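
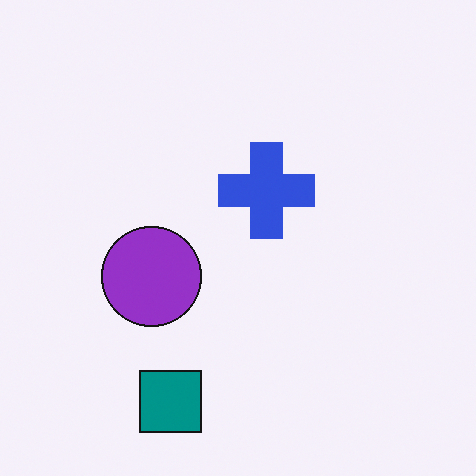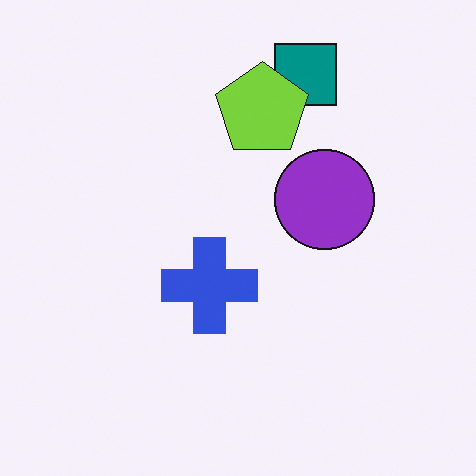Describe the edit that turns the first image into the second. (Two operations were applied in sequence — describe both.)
The transformation is: rotated 180°, then overlaid with an additional lime pentagon.

The teal square sits in the bottom of the first image and the top of the second — consistent with a whole-image 180° rotation. A lime pentagon appears in the second image that is absent from the first.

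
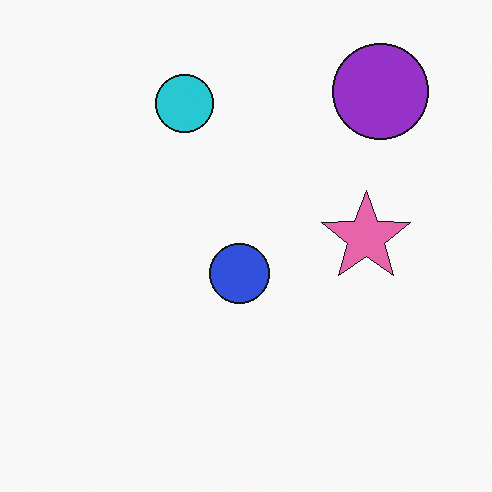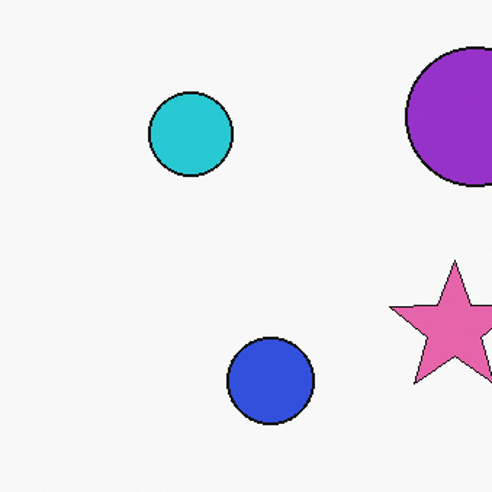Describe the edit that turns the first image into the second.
The image was cropped to a modestly smaller region and rescaled.

The visible shapes are larger and the field of view is narrower; shapes near the original edges may be partly or wholly outside the frame — a crop-and-rescale.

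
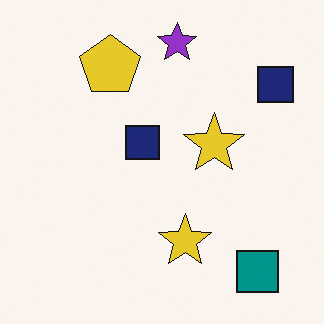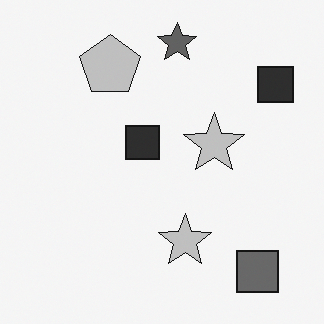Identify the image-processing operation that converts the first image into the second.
The transformation is: converted to grayscale.

All color is removed — every shape is now a shade of grey.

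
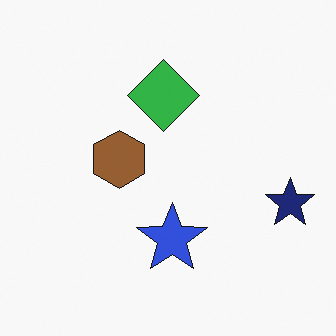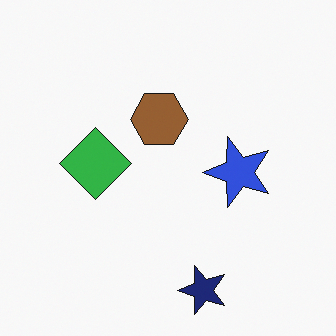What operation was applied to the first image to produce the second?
This is the original image transposed (reflected across the top-left ↔ bottom-right diagonal).

Shapes have swapped their row and column positions — what was in the top-right is now in the bottom-left — a diagonal reflection.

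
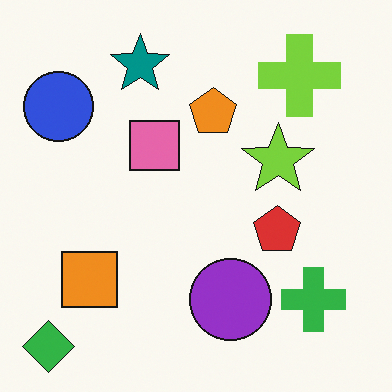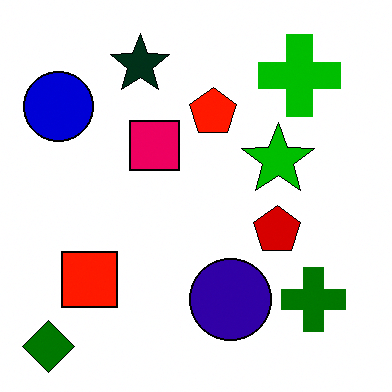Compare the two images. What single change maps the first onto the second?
The transformation is: given much higher contrast.

Tones are pushed away from mid-grey across the whole image — a global contrast change.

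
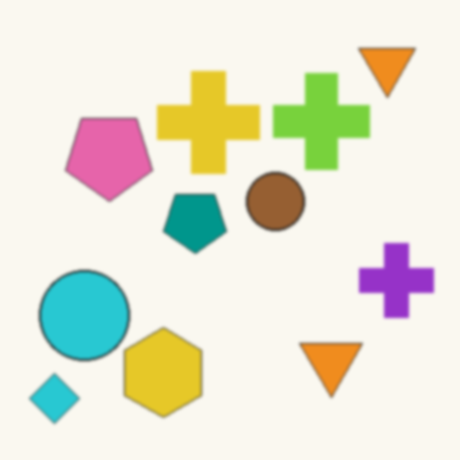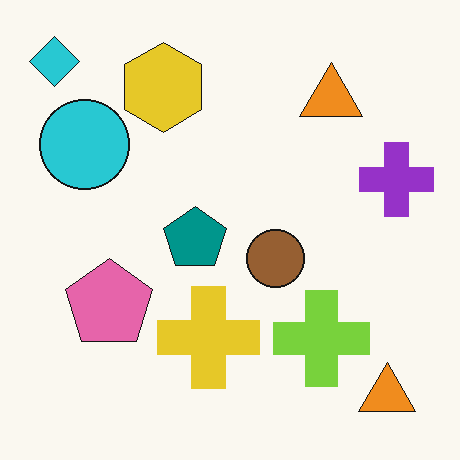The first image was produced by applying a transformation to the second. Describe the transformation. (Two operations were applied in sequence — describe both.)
This is the original image given a subtle gaussian blur, then flipped vertically (top ↔ bottom).

Shape edges and outlines are uniformly softened across the whole image. The cyan diamond is in the top-left of the second image and the bottom-left of the first — shapes on opposite sides of the horizontal midline have swapped in a mirror flip.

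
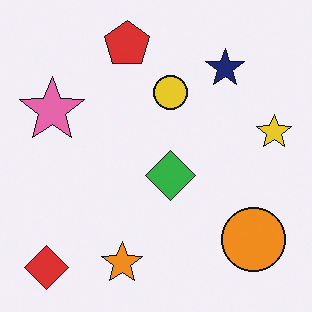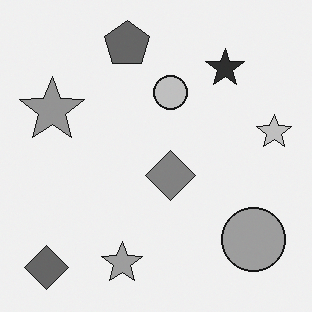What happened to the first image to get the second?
The second image is the first converted to grayscale.

All color is removed — every shape is now a shade of grey.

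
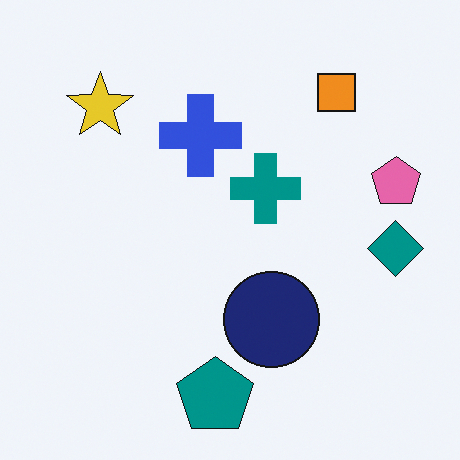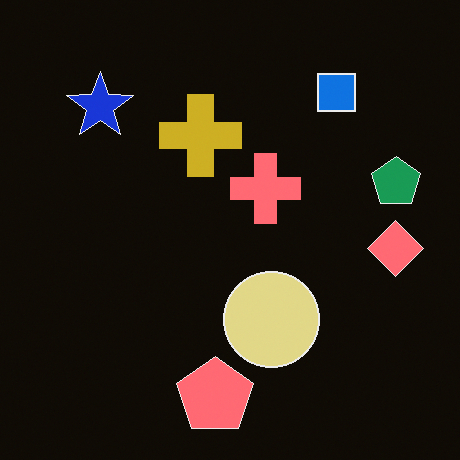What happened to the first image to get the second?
The second image is the first color-inverted (negative).

The light background has become dark and every shape's color is its complement — a photographic negative.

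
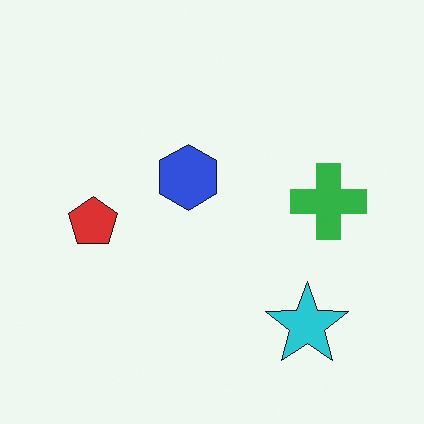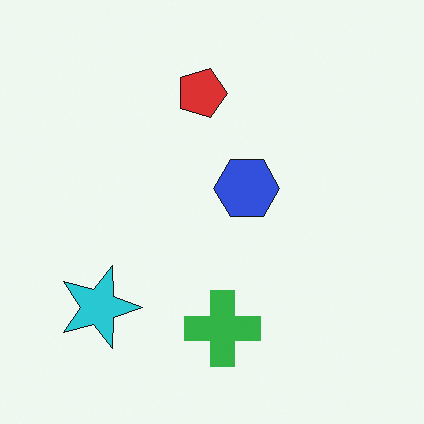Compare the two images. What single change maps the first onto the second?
It was rotated 90° clockwise.

The cyan star sits in the bottom-right of the first image and the bottom-left of the second — consistent with a whole-image 90° clockwise rotation.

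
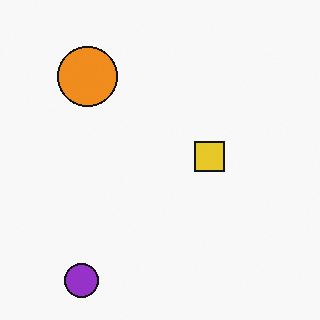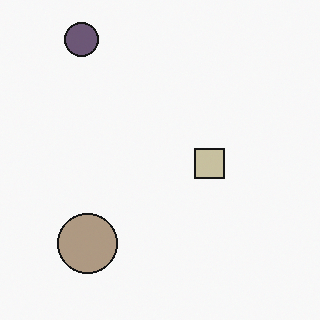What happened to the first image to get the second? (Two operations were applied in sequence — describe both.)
This is the original image made much more muted (saturation change), then flipped vertically (top ↔ bottom).

All colors are more muted and greyish — a global saturation change. The purple circle is in the bottom-left of the first image and the top-left of the second — shapes on opposite sides of the horizontal midline have swapped in a mirror flip.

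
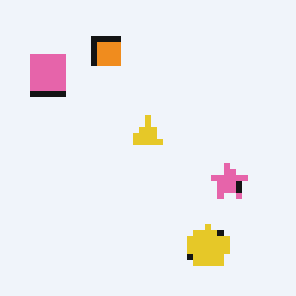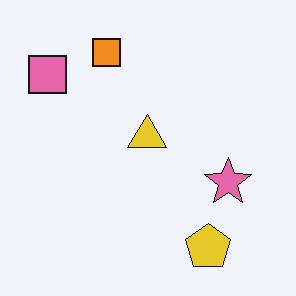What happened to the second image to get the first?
The transformation is: pixelated into visible square blocks.

Shapes are reduced to large square blocks; fine edges and outlines are lost — a downscale-then-upscale (mosaic) effect.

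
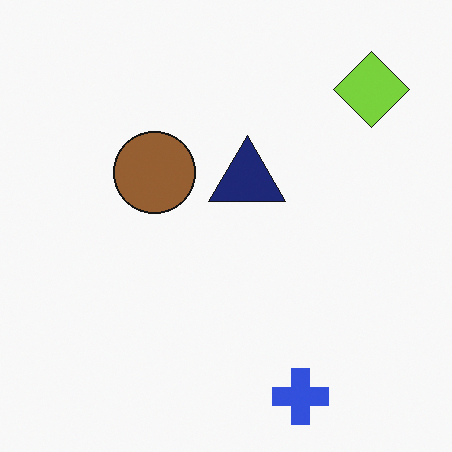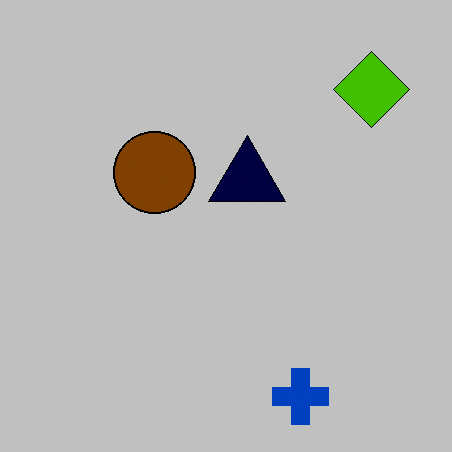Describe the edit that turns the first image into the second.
It was heavily posterized to just a handful of flat colors.

Each flat color has snapped to a coarser quantized level — most visibly, the near-white background has dropped to a flat grey.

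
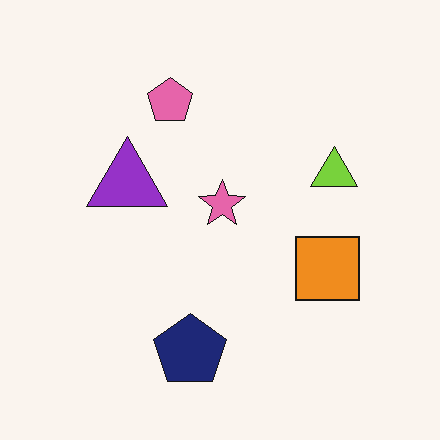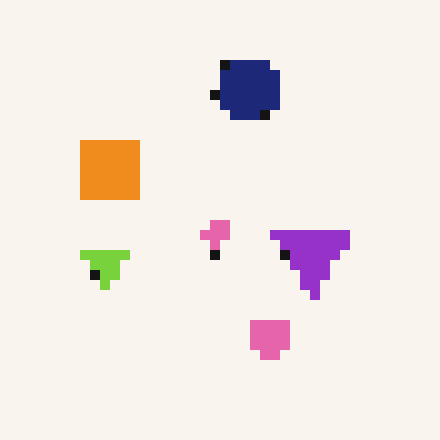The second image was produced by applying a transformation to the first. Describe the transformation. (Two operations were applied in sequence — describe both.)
The second image is the first rotated 180°, then heavily pixelated into large blocks.

The navy pentagon sits in the bottom of the first image and the top of the second — consistent with a whole-image 180° rotation. Shapes are reduced to large square blocks; fine edges and outlines are lost — a downscale-then-upscale (mosaic) effect.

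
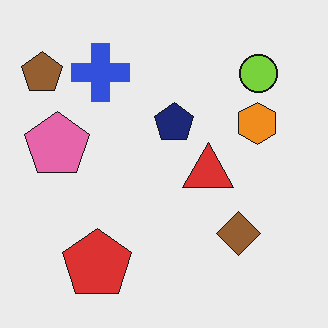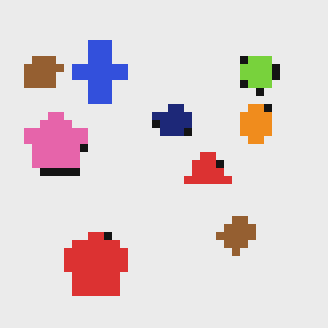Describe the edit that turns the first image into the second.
The image was moderately pixelated.

Shapes are reduced to large square blocks; fine edges and outlines are lost — a downscale-then-upscale (mosaic) effect.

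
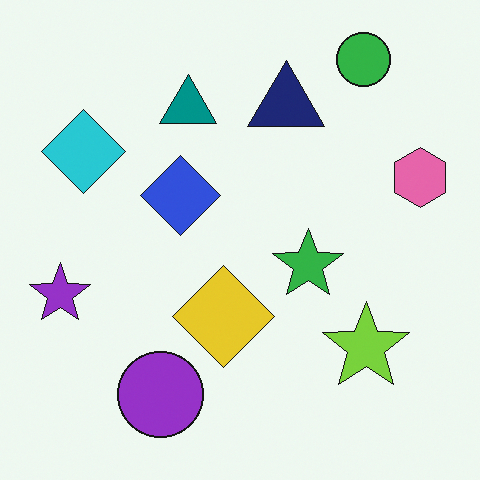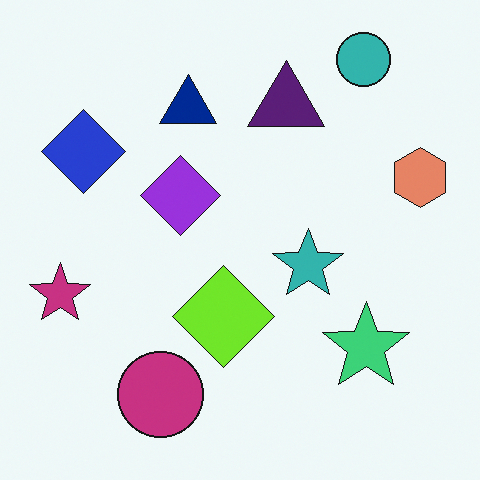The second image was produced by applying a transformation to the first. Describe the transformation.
The second image is the first hue-shifted slightly.

Every shape's color has rotated by the same amount around the hue wheel — a uniform hue shift.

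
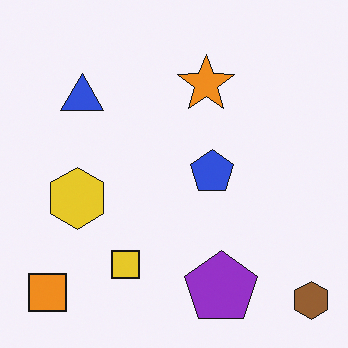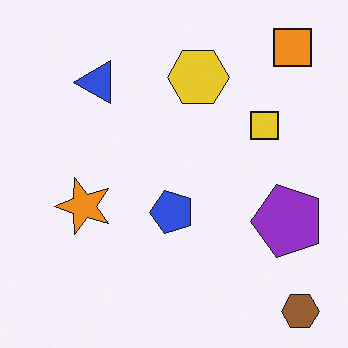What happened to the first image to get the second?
The second image is the first transposed (reflected across the top-left ↔ bottom-right diagonal).

Shapes have swapped their row and column positions — what was in the top-right is now in the bottom-left — a diagonal reflection.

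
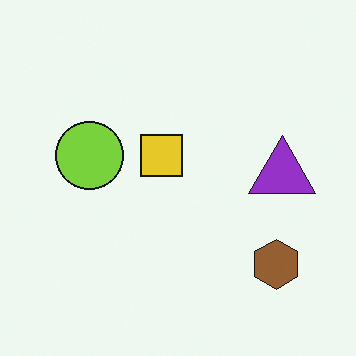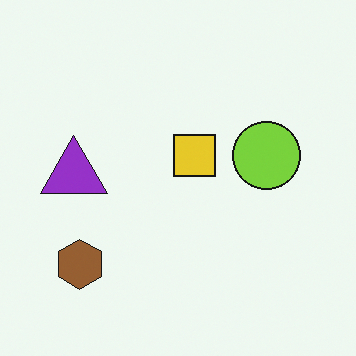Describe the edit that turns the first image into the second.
This is the original image flipped horizontally (left ↔ right).

The purple triangle is in the right of the first image and the left of the second — shapes on opposite sides of the vertical midline have swapped in a mirror flip.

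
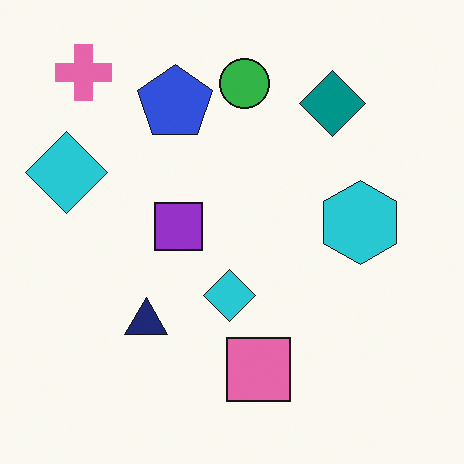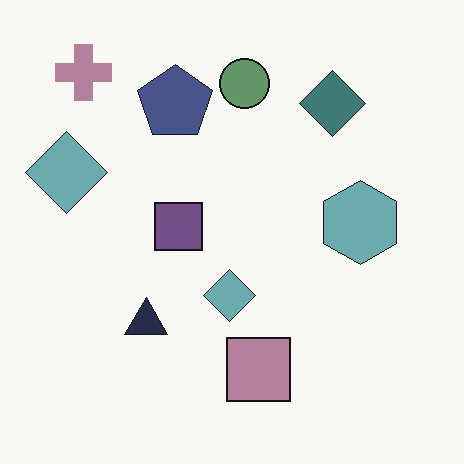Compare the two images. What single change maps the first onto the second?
This is the original image heavily desaturated.

All colors are more muted and greyish — a global saturation change.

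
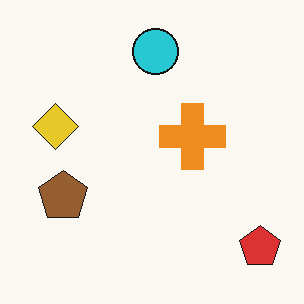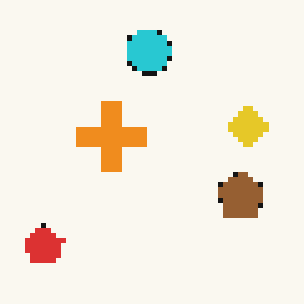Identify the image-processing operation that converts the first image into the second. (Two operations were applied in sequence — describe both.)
The image was flipped horizontally (left ↔ right), then lightly pixelated (a mild mosaic effect).

The red pentagon is in the bottom-right of the first image and the bottom-left of the second — shapes on opposite sides of the vertical midline have swapped in a mirror flip. Shapes are reduced to large square blocks; fine edges and outlines are lost — a downscale-then-upscale (mosaic) effect.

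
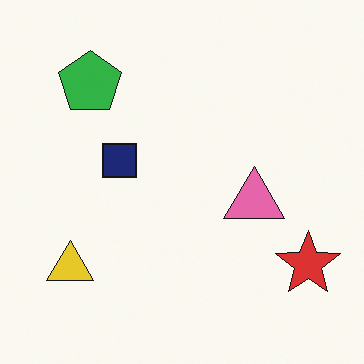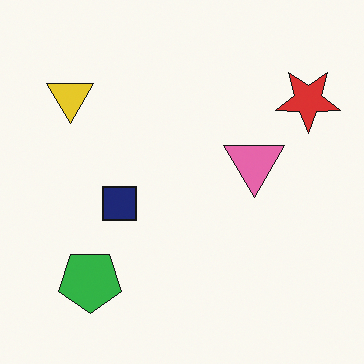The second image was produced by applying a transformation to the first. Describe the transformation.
The second image is the first flipped vertically (top ↔ bottom).

The green pentagon is in the top-left of the first image and the bottom-left of the second — shapes on opposite sides of the horizontal midline have swapped in a mirror flip.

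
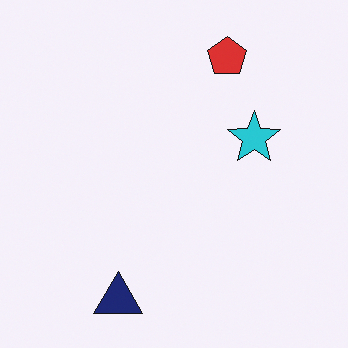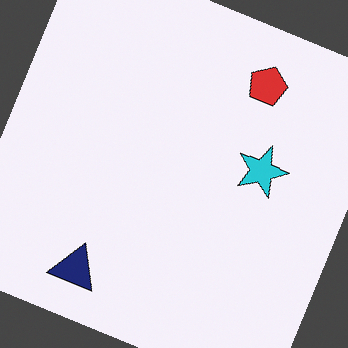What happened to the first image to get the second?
The transformation is: rotated clockwise by a clearly visible amount.

Every shape is tilted by the same angle and the image corners show triangular fill wedges — a whole-image rotation by a non-right angle.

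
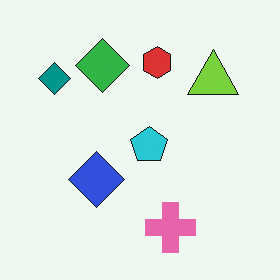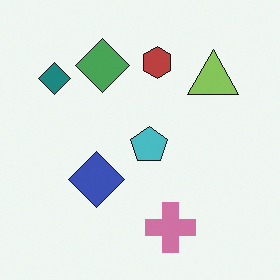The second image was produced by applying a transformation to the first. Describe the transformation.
The transformation is: slightly desaturated.

All colors are more muted and greyish — a global saturation change.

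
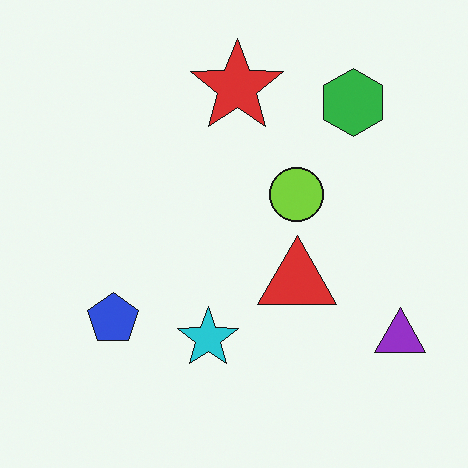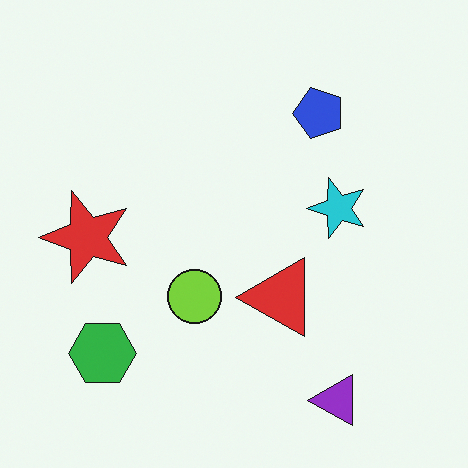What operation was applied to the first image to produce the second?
The second image is the first transposed (reflected across the top-left ↔ bottom-right diagonal).

Shapes have swapped their row and column positions — what was in the top-right is now in the bottom-left — a diagonal reflection.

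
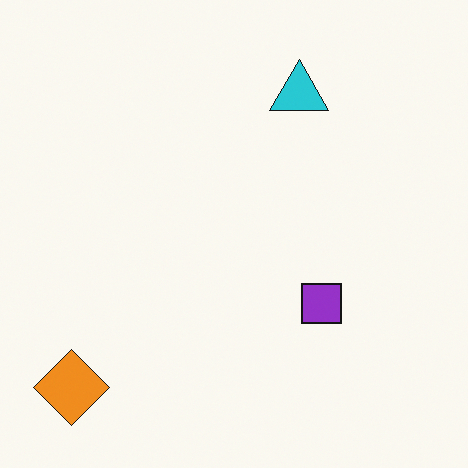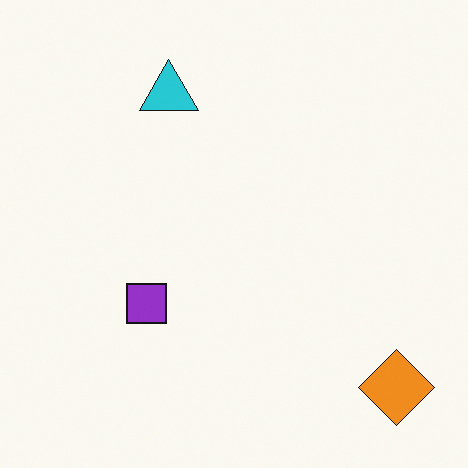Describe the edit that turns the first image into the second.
The image was flipped horizontally (left ↔ right).

The orange diamond is in the bottom-left of the first image and the bottom-right of the second — shapes on opposite sides of the vertical midline have swapped in a mirror flip.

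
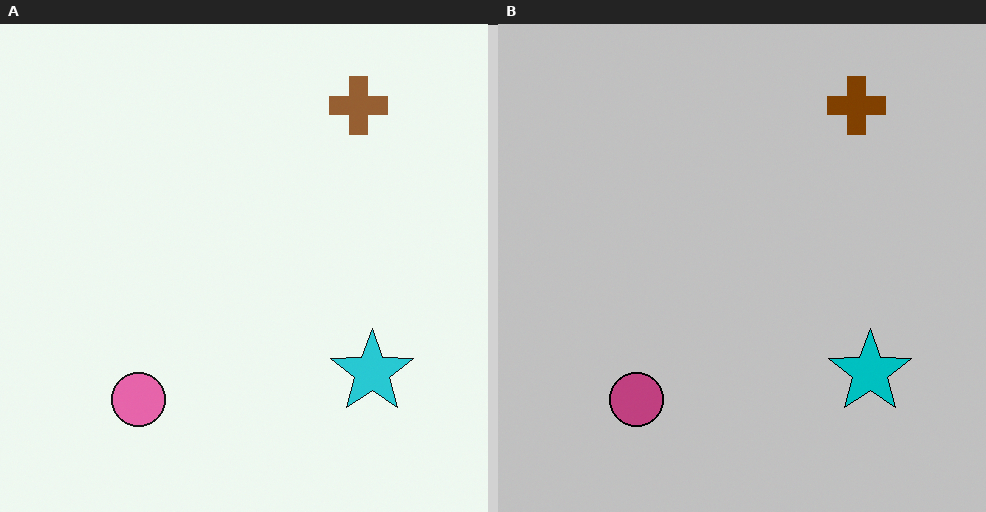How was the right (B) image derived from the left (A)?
The transformation is: aggressively posterized.

Each flat color has snapped to a coarser quantized level — most visibly, the near-white background has dropped to a flat grey.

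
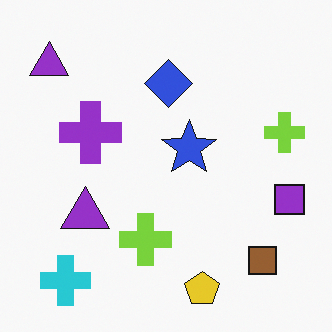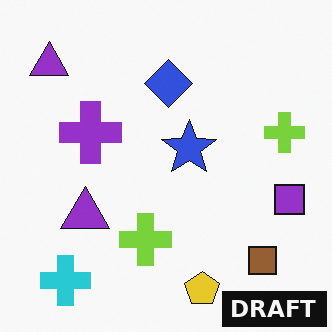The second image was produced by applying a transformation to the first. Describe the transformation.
Watermarked with the text "DRAFT" in the lower-right corner.

A dark label reading "DRAFT" appears in the lower-right corner.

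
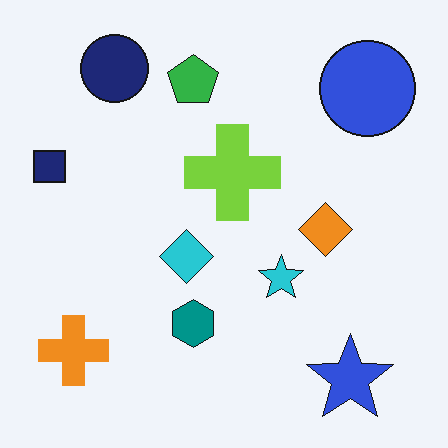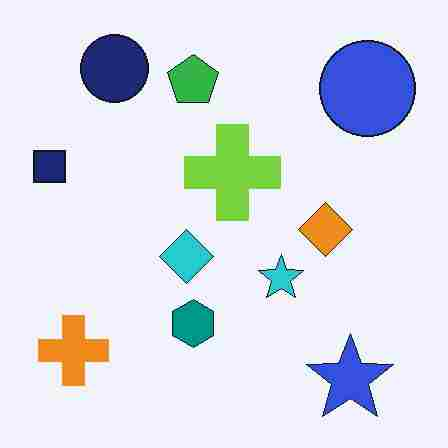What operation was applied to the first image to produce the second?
Heavily JPEG-compressed with obvious blocking artifacts.

Blocky 8×8 compression artifacts appear around shape edges and the flat background shows ringing — characteristic JPEG degradation.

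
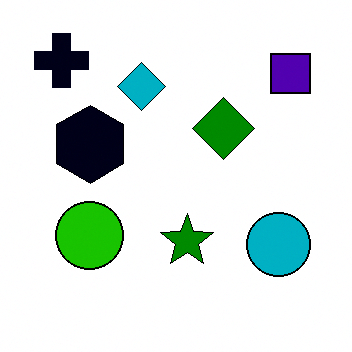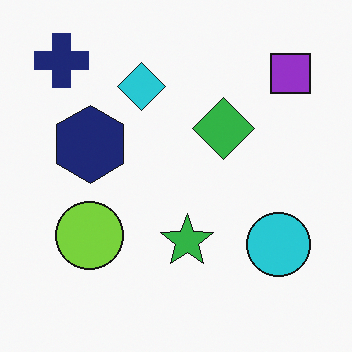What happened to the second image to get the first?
The image was given much higher contrast.

Tones are pushed away from mid-grey across the whole image — a global contrast change.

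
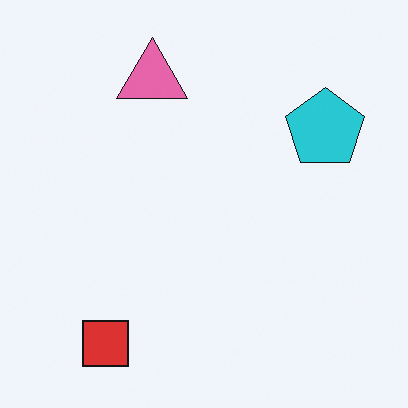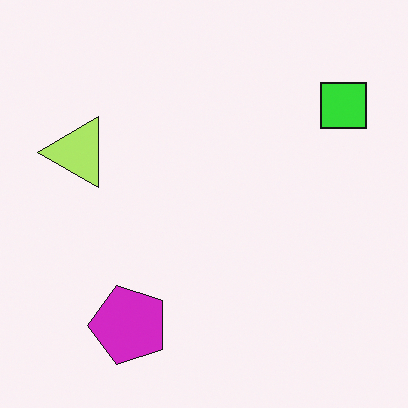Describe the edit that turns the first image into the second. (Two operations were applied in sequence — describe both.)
The second image is the first transposed (reflected across the top-left ↔ bottom-right diagonal), then hue-shifted noticeably.

Shapes have swapped their row and column positions — what was in the top-right is now in the bottom-left — a diagonal reflection. Every shape's color has rotated by the same amount around the hue wheel — a uniform hue shift.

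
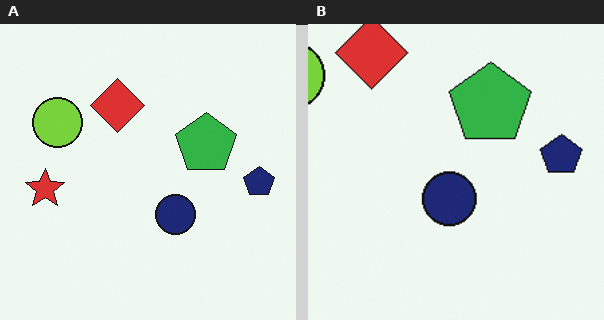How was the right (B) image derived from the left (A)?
This is the original image cropped to a modestly smaller region and rescaled.

The visible shapes are larger and the field of view is narrower; shapes near the original edges may be partly or wholly outside the frame — a crop-and-rescale.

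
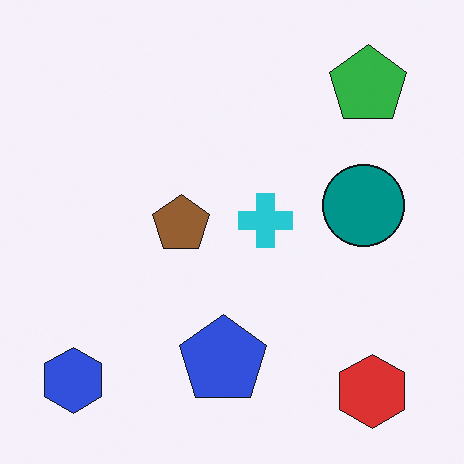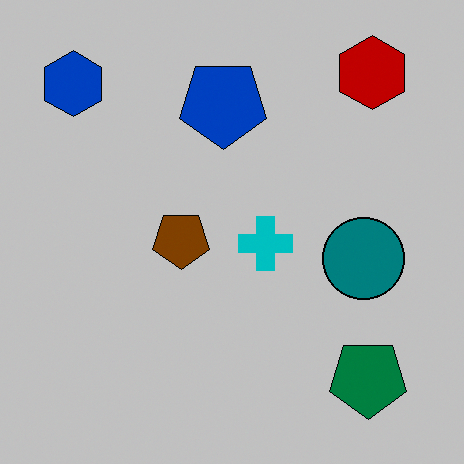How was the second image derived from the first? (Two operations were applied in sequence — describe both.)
It was flipped vertically (top ↔ bottom), then heavily posterized to just a handful of flat colors.

The red hexagon is in the bottom-right of the first image and the top-right of the second — shapes on opposite sides of the horizontal midline have swapped in a mirror flip. Each flat color has snapped to a coarser quantized level — most visibly, the near-white background has dropped to a flat grey.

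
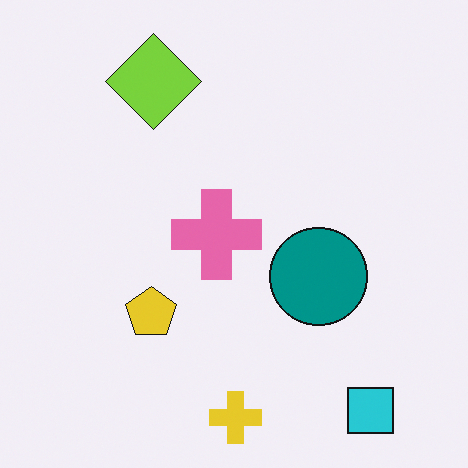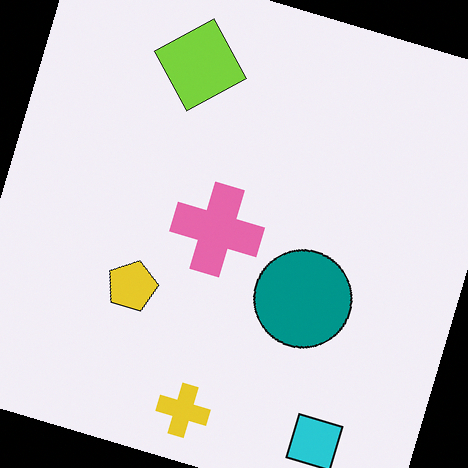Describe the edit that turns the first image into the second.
The image was rotated clockwise by a moderate amount.

Every shape is tilted by the same angle and the image corners show triangular fill wedges — a whole-image rotation by a non-right angle.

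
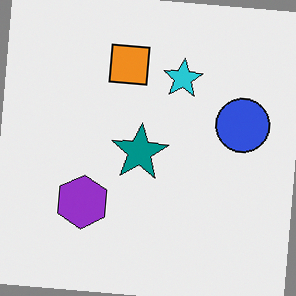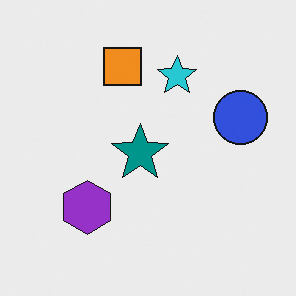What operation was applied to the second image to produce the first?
The first image is the second rotated clockwise by a slight angle.

Every shape is tilted by the same angle and the image corners show triangular fill wedges — a whole-image rotation by a non-right angle.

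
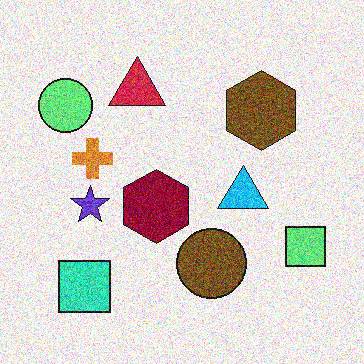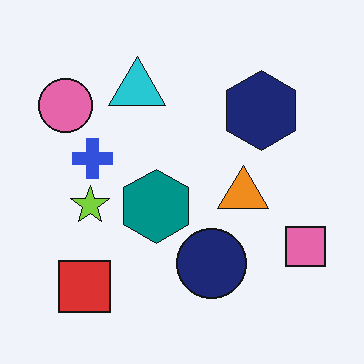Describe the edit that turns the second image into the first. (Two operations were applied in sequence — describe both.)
This is the original image hue-shifted by a large amount, then degraded with a thick layer of grain.

Every shape's color has rotated by the same amount around the hue wheel — a uniform hue shift. Random speckle covers the whole image, including the flat background.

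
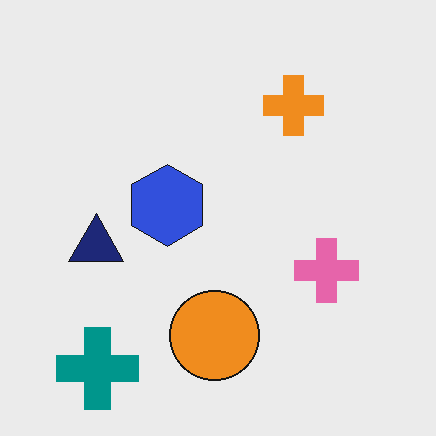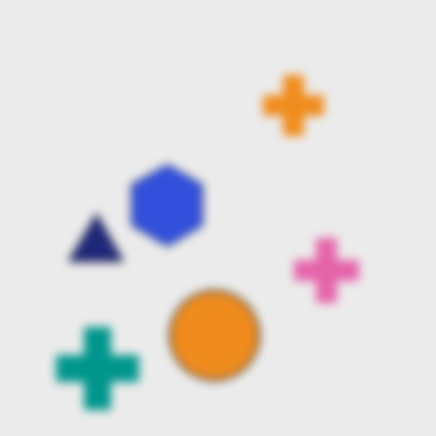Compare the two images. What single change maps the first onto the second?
The image was moderately blurred.

Shape edges and outlines are uniformly softened across the whole image.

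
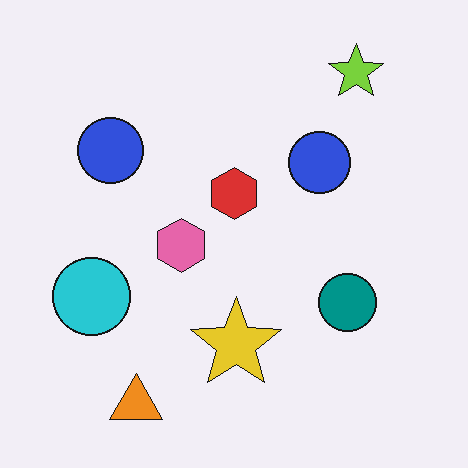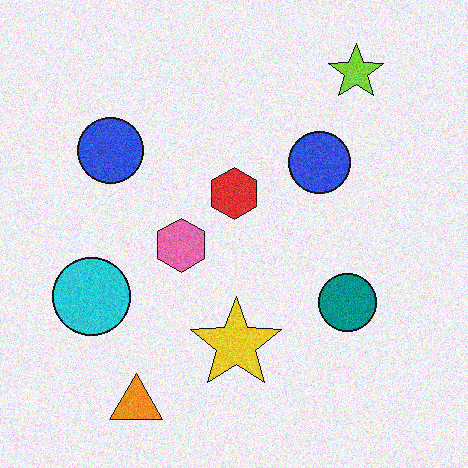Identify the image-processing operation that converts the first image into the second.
Degraded with visible gaussian noise.

Random speckle covers the whole image, including the flat background.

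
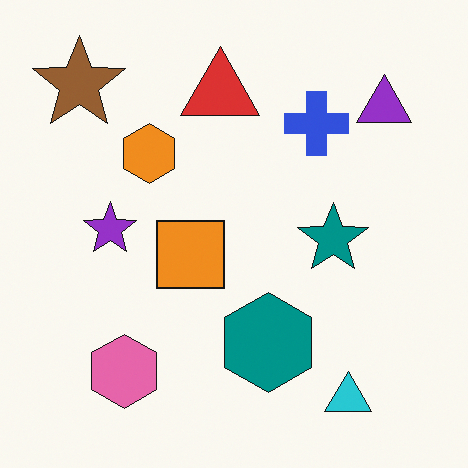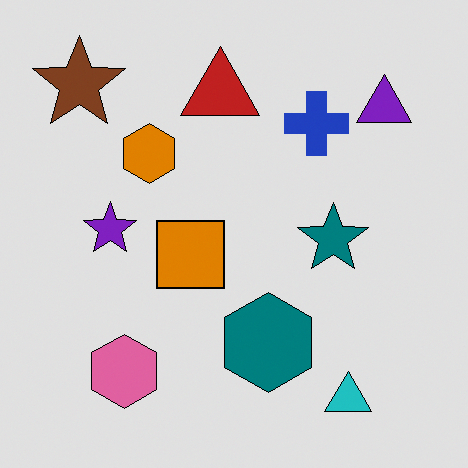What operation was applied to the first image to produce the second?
The transformation is: moderately posterized.

Each flat color has snapped to a coarser quantized level — most visibly, the near-white background has dropped to a flat grey.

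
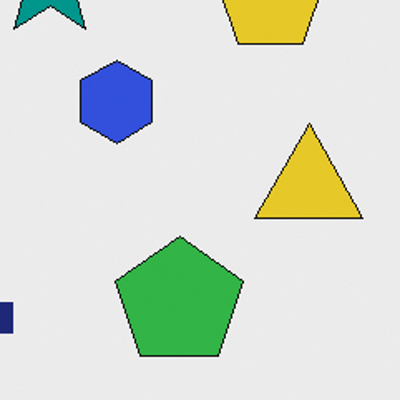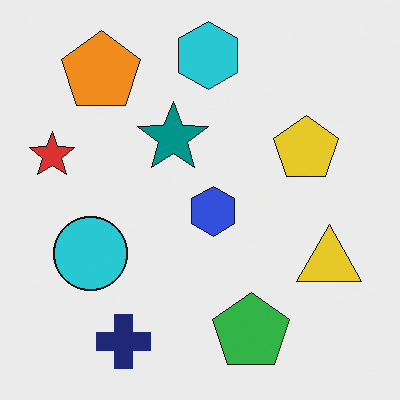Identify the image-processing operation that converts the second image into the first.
Cropped tightly and scaled back up.

The visible shapes are larger and the field of view is narrower; shapes near the original edges may be partly or wholly outside the frame — a crop-and-rescale.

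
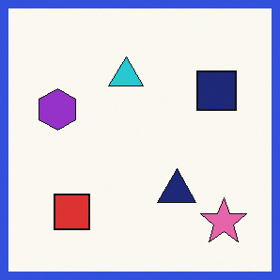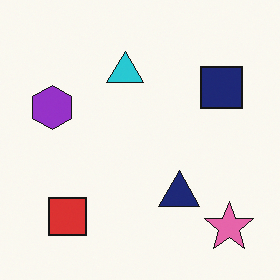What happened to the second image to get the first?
The image was framed with a blue border.

A solid blue frame runs around the edge of the first image, with the content slightly shrunk inside it.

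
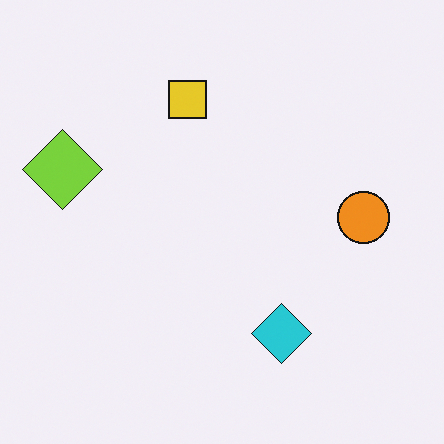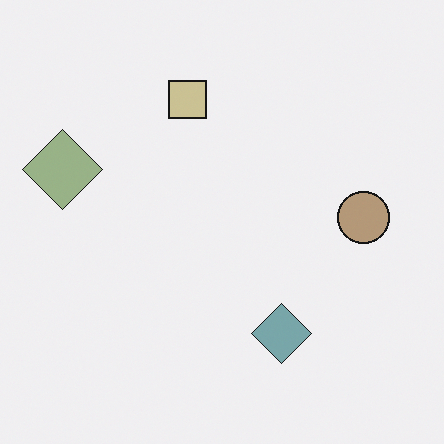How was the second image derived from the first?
The image was made much more muted (saturation change).

All colors are more muted and greyish — a global saturation change.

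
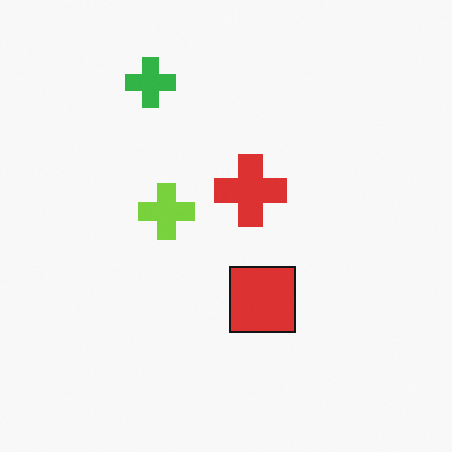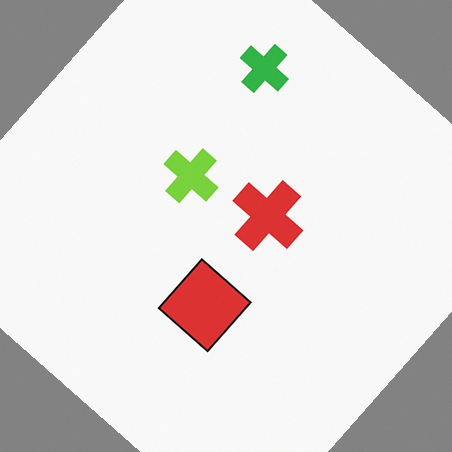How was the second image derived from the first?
The second image is the first rotated clockwise by a large amount — several tens of degrees.

Every shape is tilted by the same angle and the image corners show triangular fill wedges — a whole-image rotation by a non-right angle.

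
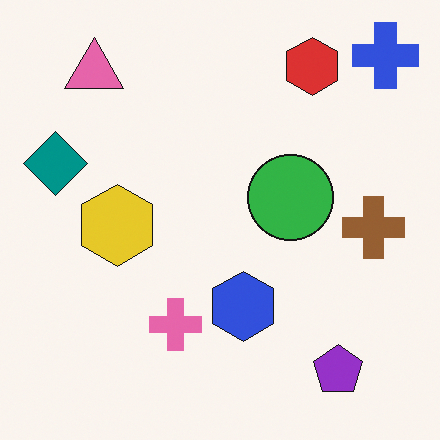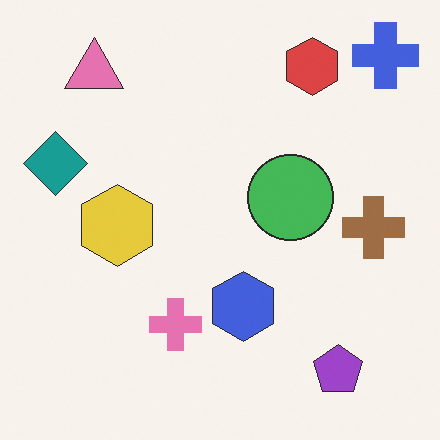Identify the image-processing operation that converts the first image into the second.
The transformation is: given slightly reduced contrast.

Tones are pushed toward mid-grey across the whole image — a global contrast change.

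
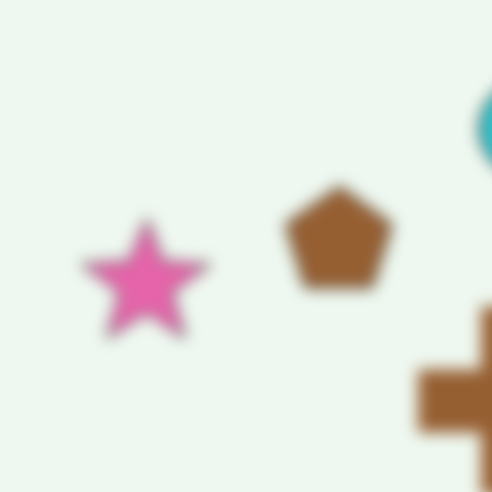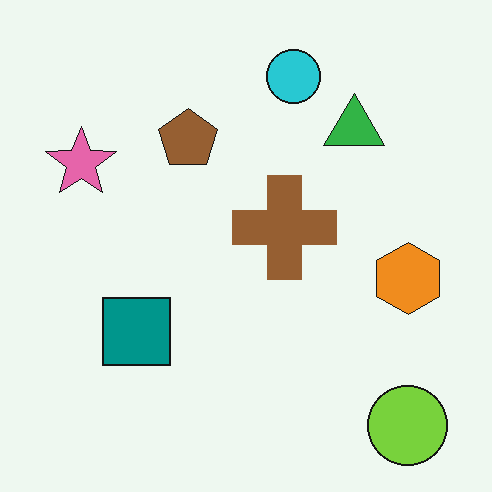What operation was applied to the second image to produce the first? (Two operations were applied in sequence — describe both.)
This is the original image noticeably gaussian-blurred, then cropped tightly and scaled back up.

Shape edges and outlines are uniformly softened across the whole image. The visible shapes are larger and the field of view is narrower; shapes near the original edges may be partly or wholly outside the frame — a crop-and-rescale.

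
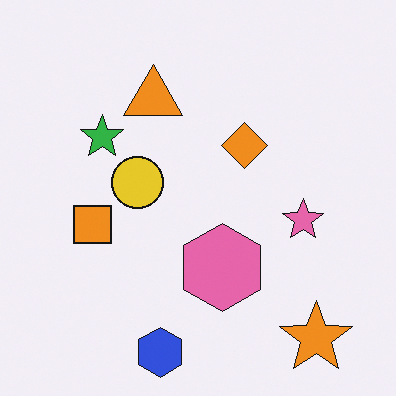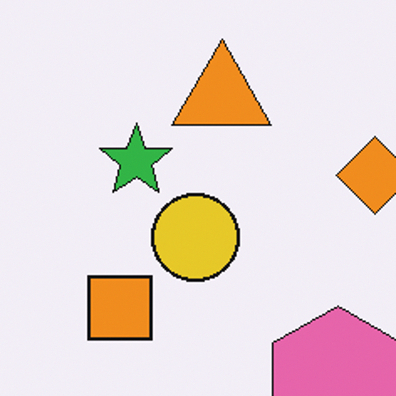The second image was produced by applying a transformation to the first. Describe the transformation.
The image was cropped tightly and scaled back up.

The visible shapes are larger and the field of view is narrower; shapes near the original edges may be partly or wholly outside the frame — a crop-and-rescale.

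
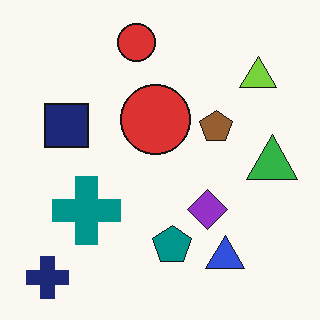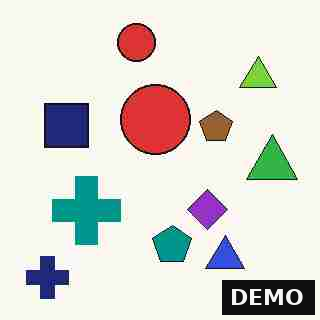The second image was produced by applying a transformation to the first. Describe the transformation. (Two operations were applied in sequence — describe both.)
It was heavily JPEG-compressed with obvious blocking artifacts, then watermarked with the text "DEMO" in the lower-right corner.

Blocky 8×8 compression artifacts appear around shape edges and the flat background shows ringing — characteristic JPEG degradation. A dark label reading "DEMO" appears in the lower-right corner.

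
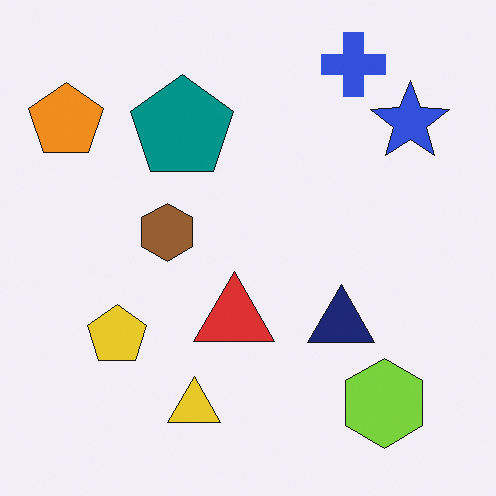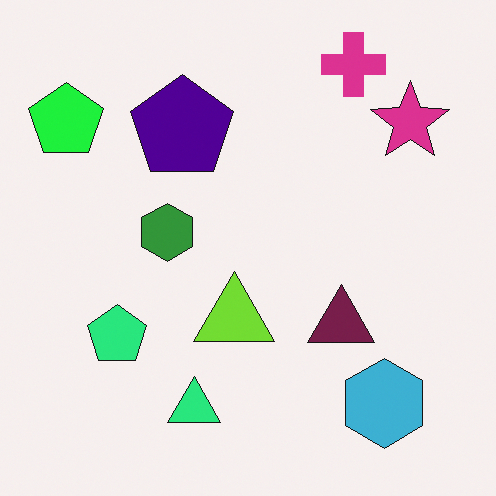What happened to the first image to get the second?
The image was hue-shifted noticeably.

Every shape's color has rotated by the same amount around the hue wheel — a uniform hue shift.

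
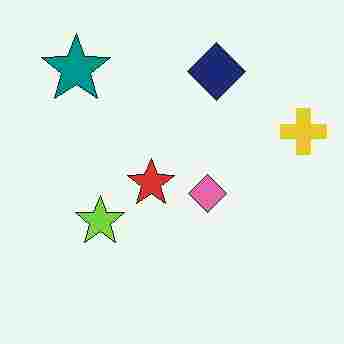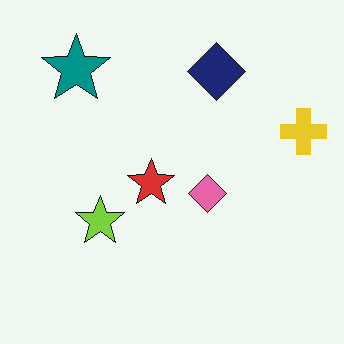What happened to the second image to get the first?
It was degraded with heavy JPEG compression.

Blocky 8×8 compression artifacts appear around shape edges and the flat background shows ringing — characteristic JPEG degradation.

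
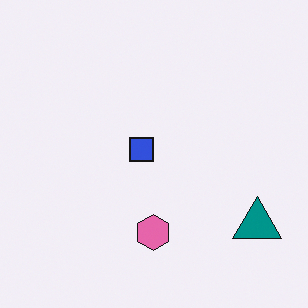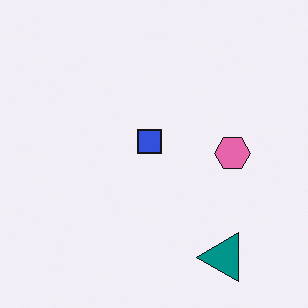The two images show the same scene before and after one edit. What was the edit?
This is the original image transposed (reflected across the top-left ↔ bottom-right diagonal).

Shapes have swapped their row and column positions — what was in the top-right is now in the bottom-left — a diagonal reflection.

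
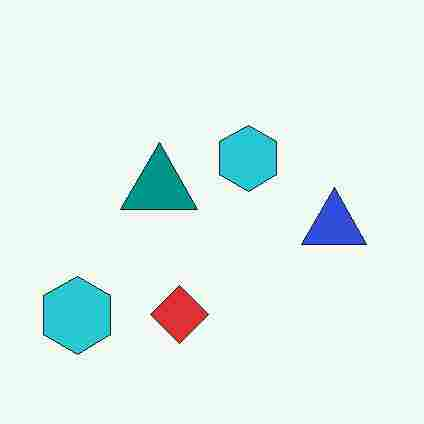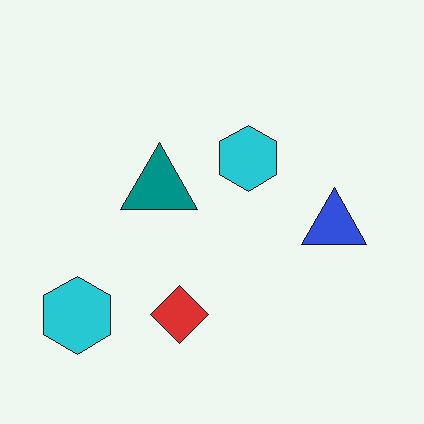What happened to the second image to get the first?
The transformation is: heavily JPEG-compressed with obvious blocking artifacts.

Blocky 8×8 compression artifacts appear around shape edges and the flat background shows ringing — characteristic JPEG degradation.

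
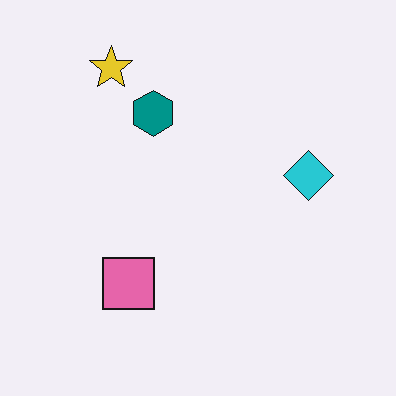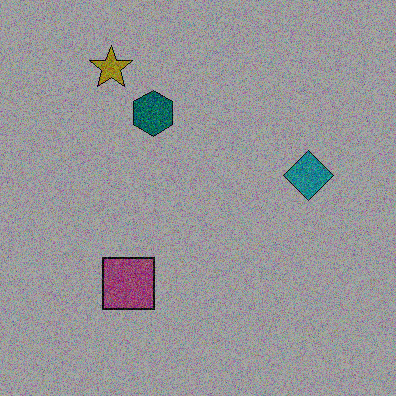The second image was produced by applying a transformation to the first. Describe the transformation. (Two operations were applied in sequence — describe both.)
The transformation is: degraded with heavy additive noise, then darkened a lot.

Random speckle covers the whole image, including the flat background. Every pixel — background and shapes alike — is uniformly darkened.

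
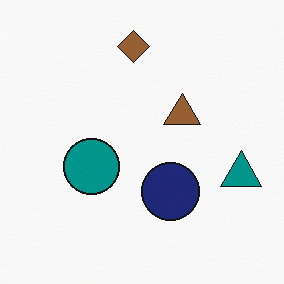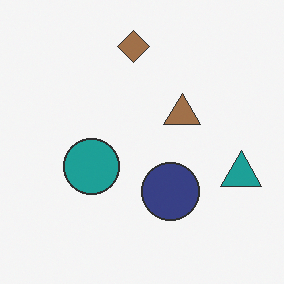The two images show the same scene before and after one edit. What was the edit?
The second image is the first given slightly reduced contrast.

Tones are pushed toward mid-grey across the whole image — a global contrast change.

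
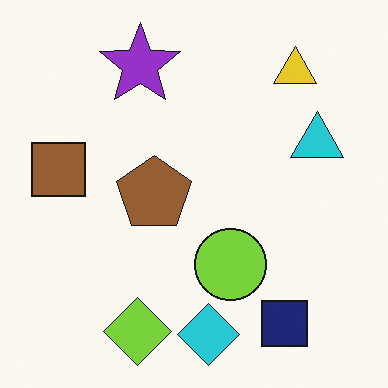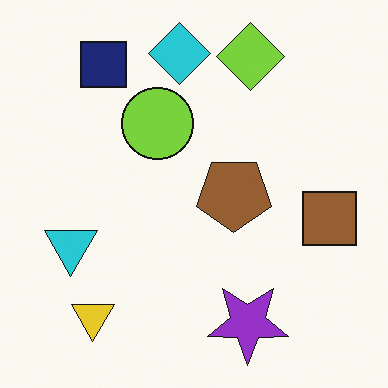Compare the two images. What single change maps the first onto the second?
The second image is the first rotated 180°.

The yellow triangle sits in the top-right of the first image and the bottom-left of the second — consistent with a whole-image 180° rotation.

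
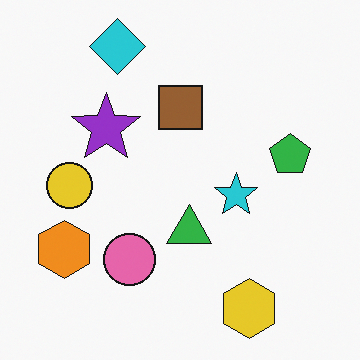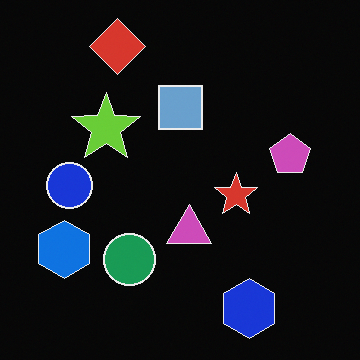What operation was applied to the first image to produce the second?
The image was color-inverted (negative).

The light background has become dark and every shape's color is its complement — a photographic negative.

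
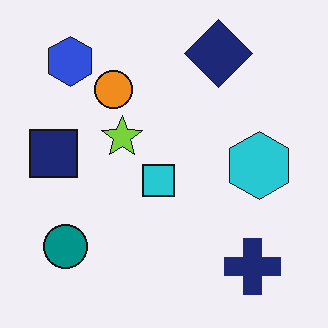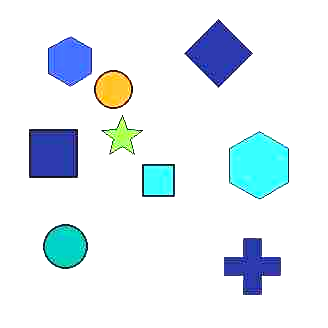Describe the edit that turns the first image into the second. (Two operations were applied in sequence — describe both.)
The second image is the first degraded with heavy JPEG compression, then noticeably brightened.

Blocky 8×8 compression artifacts appear around shape edges and the flat background shows ringing — characteristic JPEG degradation. Every pixel — background and shapes alike — is uniformly brightened.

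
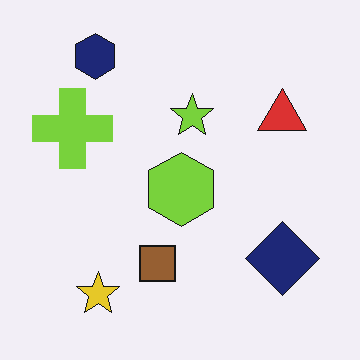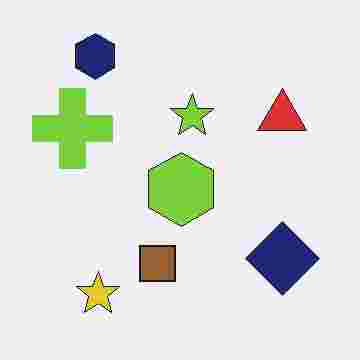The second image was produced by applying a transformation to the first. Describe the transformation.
It was degraded with heavy JPEG compression.

Blocky 8×8 compression artifacts appear around shape edges and the flat background shows ringing — characteristic JPEG degradation.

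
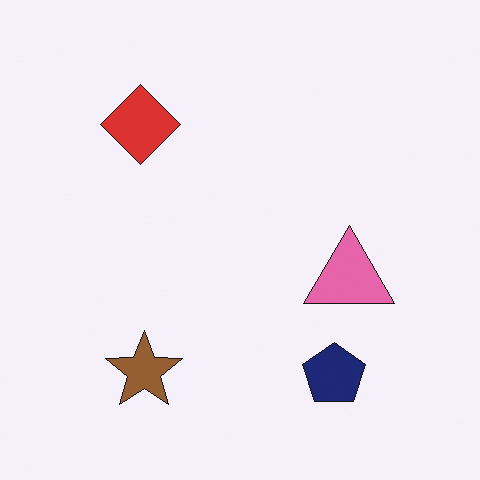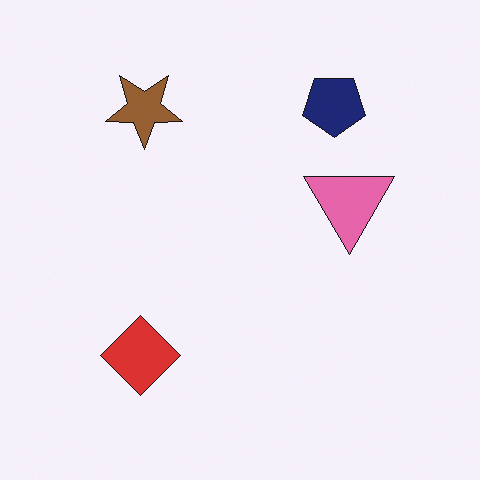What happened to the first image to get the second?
The transformation is: flipped vertically (top ↔ bottom).

The navy pentagon is in the bottom-right of the first image and the top-right of the second — shapes on opposite sides of the horizontal midline have swapped in a mirror flip.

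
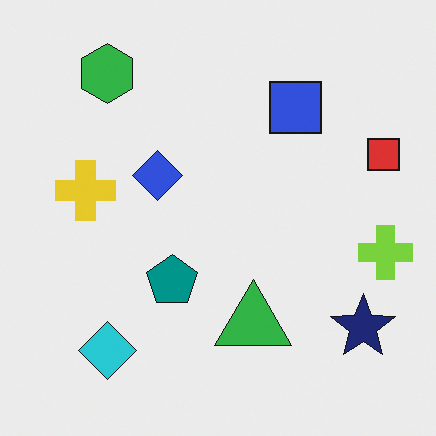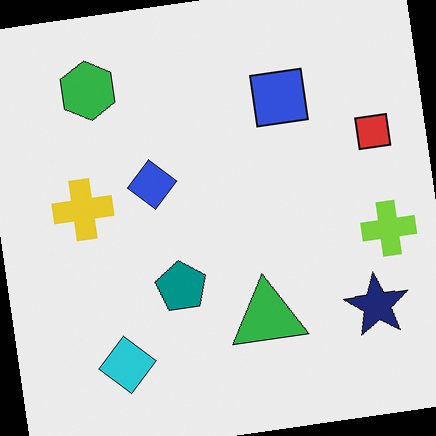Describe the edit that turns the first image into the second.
The second image is the first rotated counter-clockwise by a slight angle.

Every shape is tilted by the same angle and the image corners show triangular fill wedges — a whole-image rotation by a non-right angle.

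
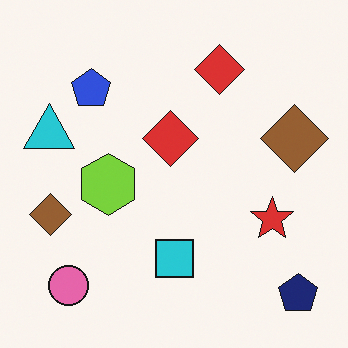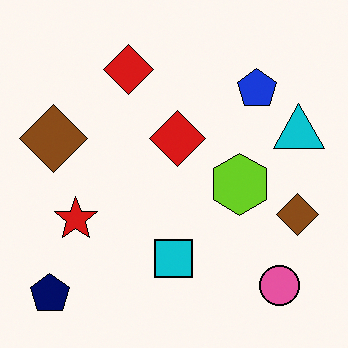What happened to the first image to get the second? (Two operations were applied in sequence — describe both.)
The transformation is: given slightly increased contrast, then flipped horizontally (left ↔ right).

Tones are pushed away from mid-grey across the whole image — a global contrast change. The cyan triangle is in the left of the first image and the right of the second — shapes on opposite sides of the vertical midline have swapped in a mirror flip.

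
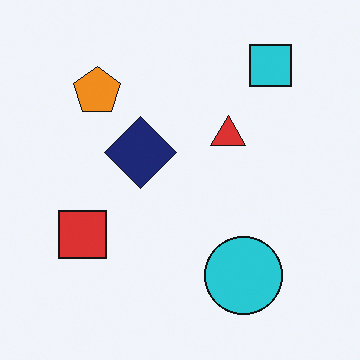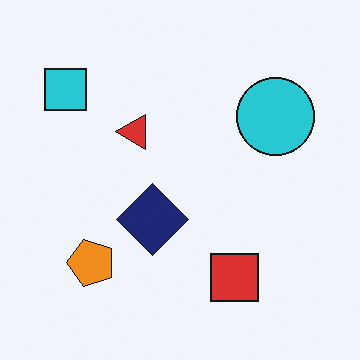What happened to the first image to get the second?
Rotated 90° counter-clockwise.

The cyan square sits in the top-right of the first image and the top-left of the second — consistent with a whole-image 90° counter-clockwise rotation.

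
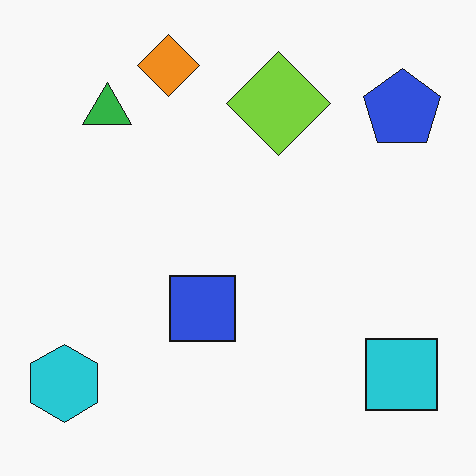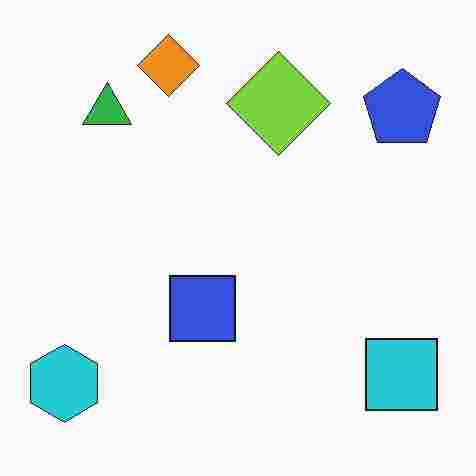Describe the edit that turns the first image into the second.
The second image is the first heavily JPEG-compressed with obvious blocking artifacts.

Blocky 8×8 compression artifacts appear around shape edges and the flat background shows ringing — characteristic JPEG degradation.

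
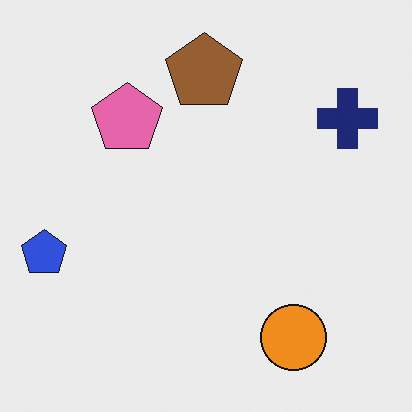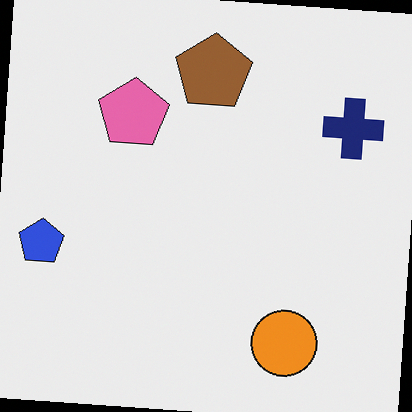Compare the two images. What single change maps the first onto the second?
This is the original image rotated clockwise by a slight angle.

Every shape is tilted by the same angle and the image corners show triangular fill wedges — a whole-image rotation by a non-right angle.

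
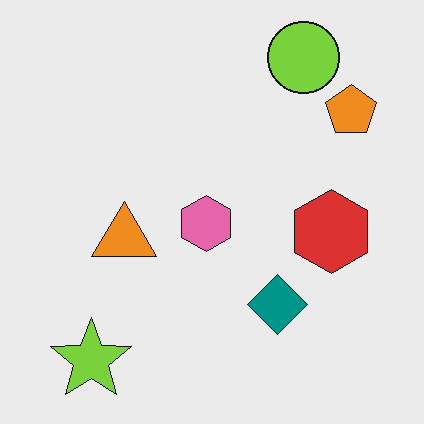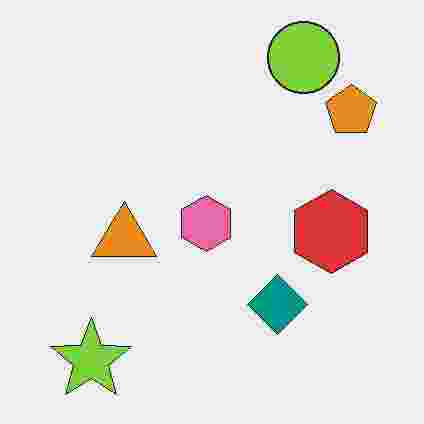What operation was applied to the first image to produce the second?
The image was heavily JPEG-compressed with obvious blocking artifacts.

Blocky 8×8 compression artifacts appear around shape edges and the flat background shows ringing — characteristic JPEG degradation.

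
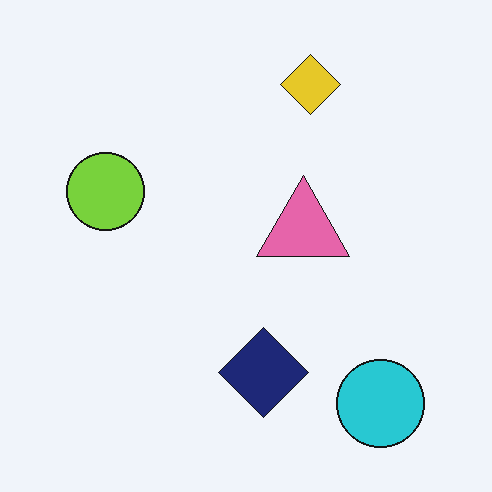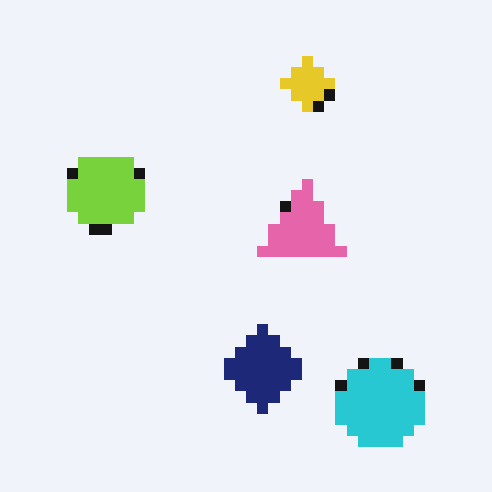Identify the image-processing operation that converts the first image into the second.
The transformation is: coarsely pixelated.

Shapes are reduced to large square blocks; fine edges and outlines are lost — a downscale-then-upscale (mosaic) effect.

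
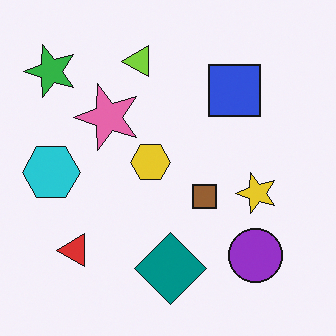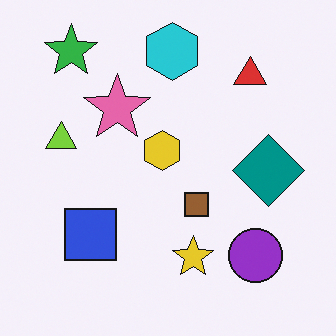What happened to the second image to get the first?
It was transposed (reflected across the top-left ↔ bottom-right diagonal).

Shapes have swapped their row and column positions — what was in the top-right is now in the bottom-left — a diagonal reflection.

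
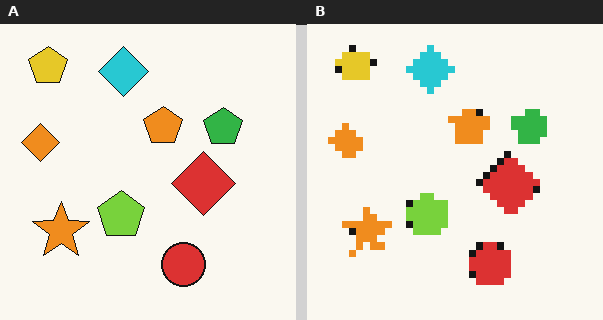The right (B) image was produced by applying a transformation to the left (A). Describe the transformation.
The transformation is: moderately pixelated.

Shapes are reduced to large square blocks; fine edges and outlines are lost — a downscale-then-upscale (mosaic) effect.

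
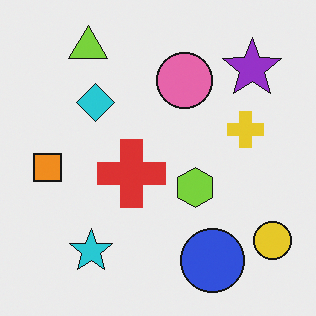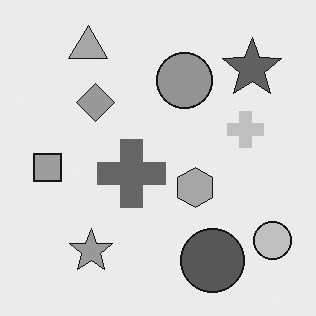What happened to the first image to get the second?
The transformation is: converted to grayscale.

All color is removed — every shape is now a shade of grey.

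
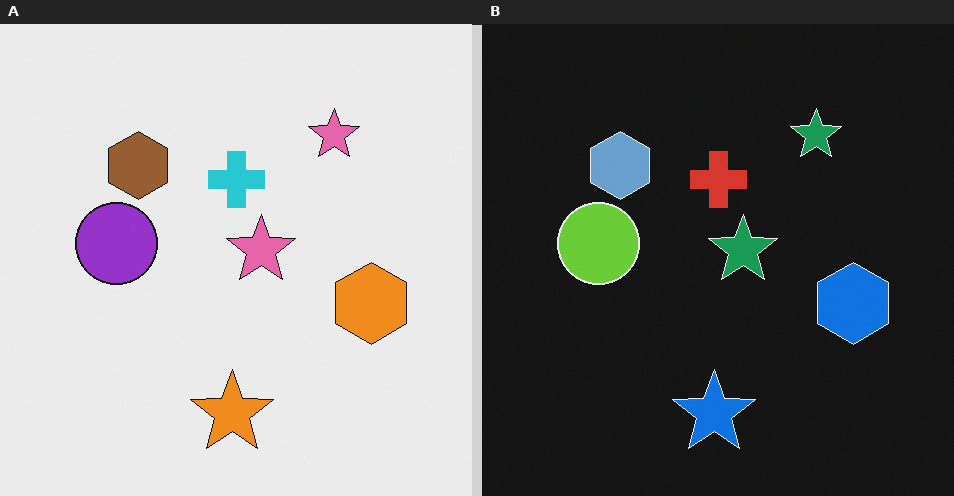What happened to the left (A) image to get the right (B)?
Color-inverted (negative).

The light background has become dark and every shape's color is its complement — a photographic negative.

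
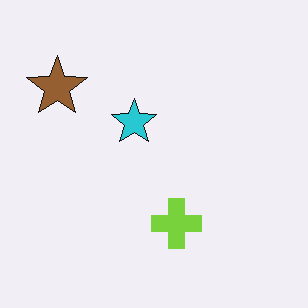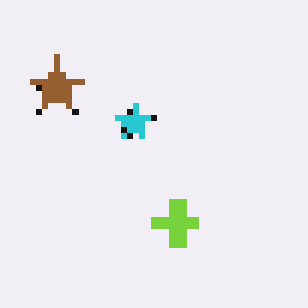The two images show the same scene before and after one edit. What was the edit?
This is the original image moderately pixelated.

Shapes are reduced to large square blocks; fine edges and outlines are lost — a downscale-then-upscale (mosaic) effect.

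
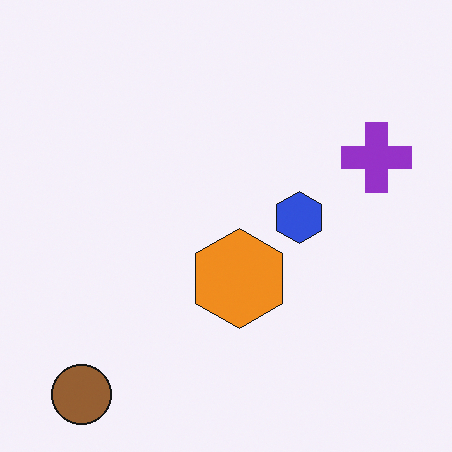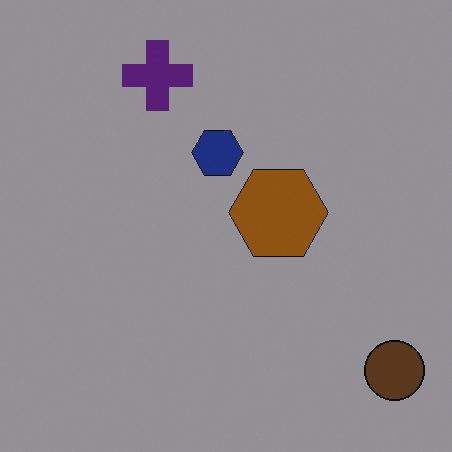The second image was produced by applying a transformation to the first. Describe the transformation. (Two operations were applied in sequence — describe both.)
It was rotated 90° counter-clockwise, then noticeably darkened.

The brown circle sits in the bottom-left of the first image and the bottom-right of the second — consistent with a whole-image 90° counter-clockwise rotation. Every pixel — background and shapes alike — is uniformly darkened.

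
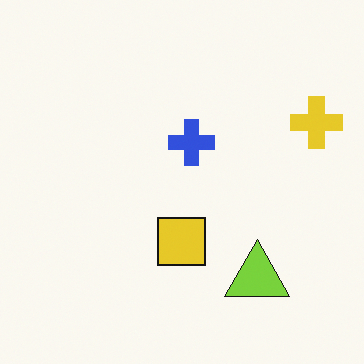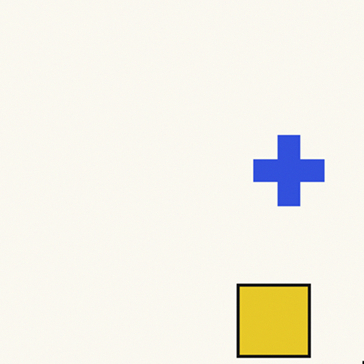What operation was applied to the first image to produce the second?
The transformation is: cropped to a modestly smaller region and rescaled.

The visible shapes are larger and the field of view is narrower; shapes near the original edges may be partly or wholly outside the frame — a crop-and-rescale.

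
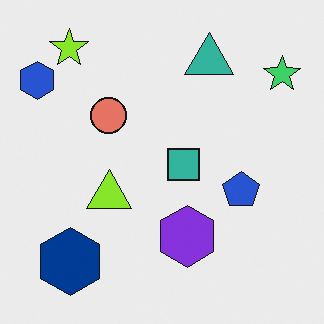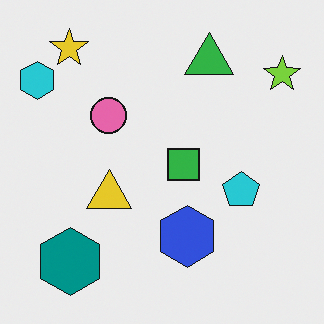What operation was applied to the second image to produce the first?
It was hue-shifted slightly.

Every shape's color has rotated by the same amount around the hue wheel — a uniform hue shift.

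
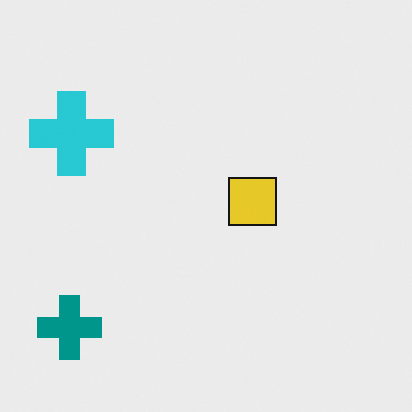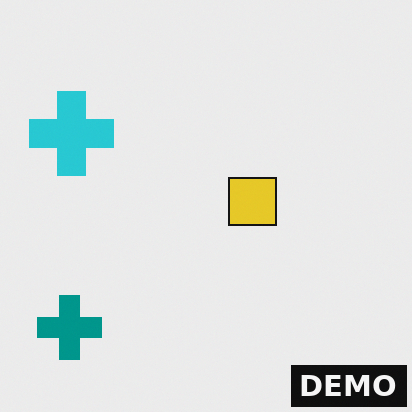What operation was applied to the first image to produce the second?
This is the original image watermarked with the text "DEMO" in the lower-right corner.

A dark label reading "DEMO" appears in the lower-right corner.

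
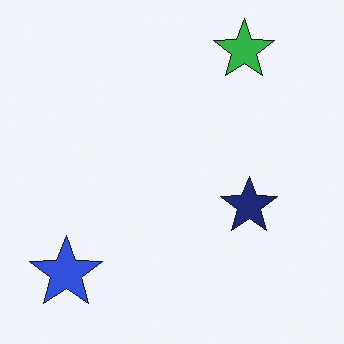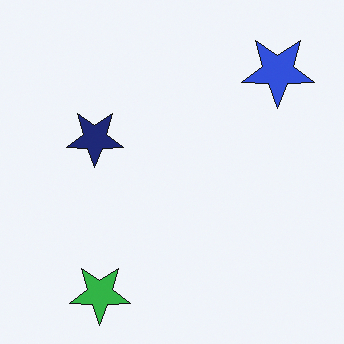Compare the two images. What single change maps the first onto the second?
The image was rotated 180°.

The blue star sits in the bottom-left of the first image and the top-right of the second — consistent with a whole-image 180° rotation.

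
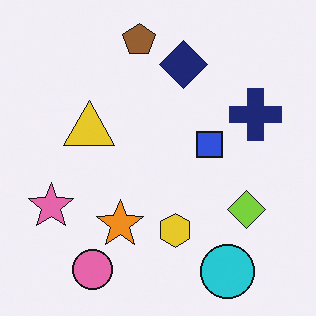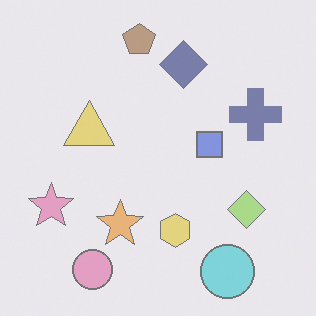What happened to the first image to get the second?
The transformation is: washed out (contrast reduced).

Tones are pushed toward mid-grey across the whole image — a global contrast change.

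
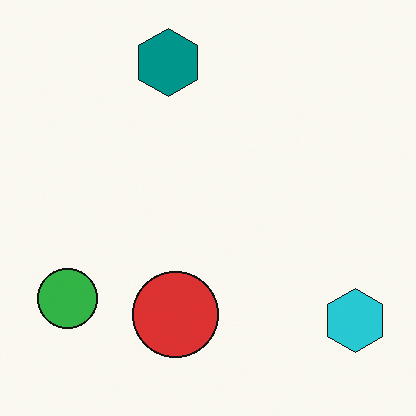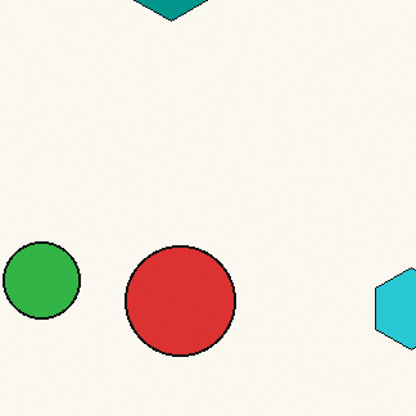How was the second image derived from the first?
The second image is the first cropped slightly and scaled back up.

The visible shapes are larger and the field of view is narrower; shapes near the original edges may be partly or wholly outside the frame — a crop-and-rescale.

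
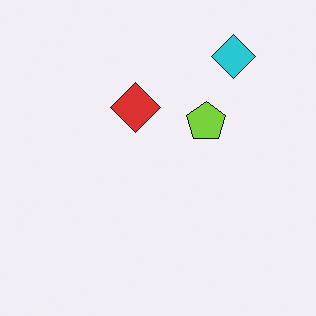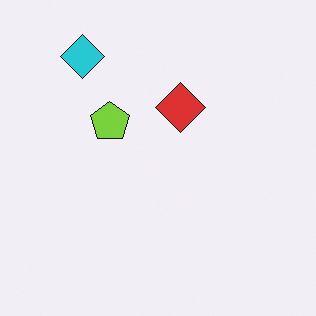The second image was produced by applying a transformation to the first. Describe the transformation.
Flipped horizontally (left ↔ right).

The cyan diamond is in the top-right of the first image and the top-left of the second — shapes on opposite sides of the vertical midline have swapped in a mirror flip.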